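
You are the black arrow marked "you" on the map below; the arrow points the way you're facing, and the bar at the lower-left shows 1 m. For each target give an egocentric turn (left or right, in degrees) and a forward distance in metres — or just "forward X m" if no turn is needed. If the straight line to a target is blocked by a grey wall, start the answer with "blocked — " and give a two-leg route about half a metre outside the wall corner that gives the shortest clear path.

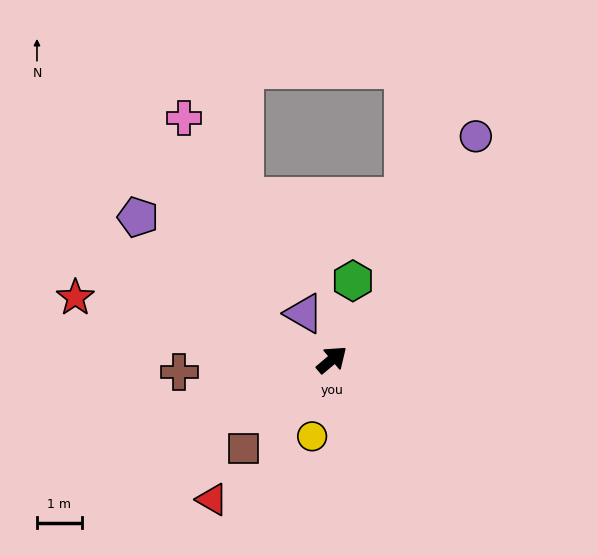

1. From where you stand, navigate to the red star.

turn left 126°, forward 5.9 m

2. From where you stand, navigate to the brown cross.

turn left 144°, forward 3.4 m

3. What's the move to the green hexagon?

turn left 35°, forward 1.8 m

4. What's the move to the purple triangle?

turn left 81°, forward 1.2 m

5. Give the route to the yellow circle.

turn right 145°, forward 1.8 m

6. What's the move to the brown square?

turn right 175°, forward 2.8 m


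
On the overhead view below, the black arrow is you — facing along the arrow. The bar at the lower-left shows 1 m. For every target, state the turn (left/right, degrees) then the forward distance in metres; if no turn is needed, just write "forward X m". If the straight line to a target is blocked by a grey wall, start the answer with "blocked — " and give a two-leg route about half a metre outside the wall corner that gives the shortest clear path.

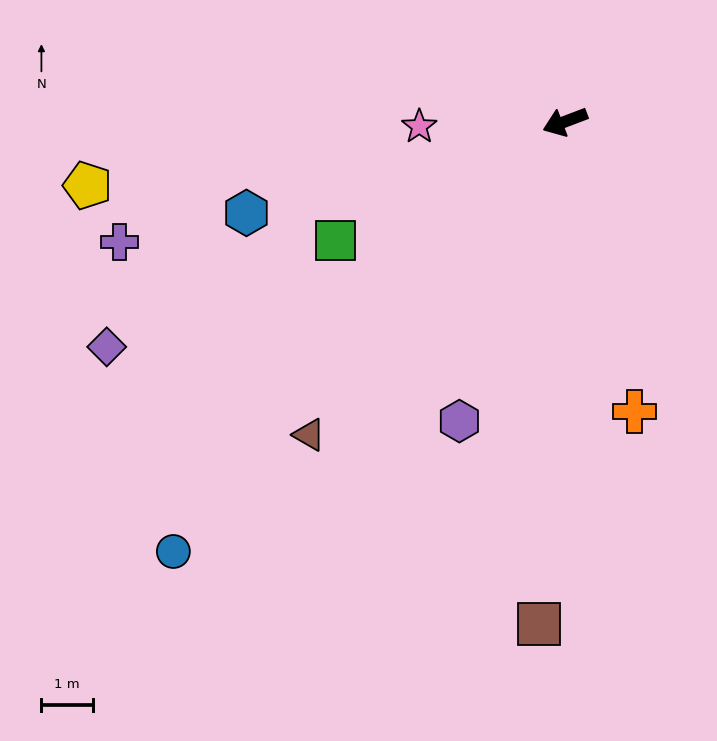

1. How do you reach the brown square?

turn left 66°, forward 9.8 m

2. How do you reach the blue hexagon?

turn right 5°, forward 6.5 m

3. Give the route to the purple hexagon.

turn left 50°, forward 6.2 m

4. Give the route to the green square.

turn left 7°, forward 5.0 m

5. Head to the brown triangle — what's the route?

turn left 30°, forward 7.9 m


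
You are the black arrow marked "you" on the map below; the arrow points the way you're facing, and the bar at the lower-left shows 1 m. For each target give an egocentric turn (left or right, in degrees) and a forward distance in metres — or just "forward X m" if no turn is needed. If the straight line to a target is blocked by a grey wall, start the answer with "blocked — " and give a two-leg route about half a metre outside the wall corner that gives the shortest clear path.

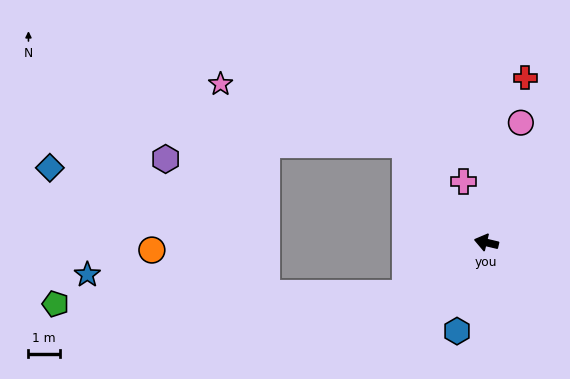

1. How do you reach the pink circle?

turn right 93°, forward 4.0 m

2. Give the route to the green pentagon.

blocked — turn left 45°, forward 3.1 m, then turn right 30°, forward 11.2 m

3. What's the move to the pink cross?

turn right 56°, forward 2.1 m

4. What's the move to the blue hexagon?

turn left 85°, forward 3.0 m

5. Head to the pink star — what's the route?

blocked — turn right 37°, forward 4.1 m, then turn left 32°, forward 6.2 m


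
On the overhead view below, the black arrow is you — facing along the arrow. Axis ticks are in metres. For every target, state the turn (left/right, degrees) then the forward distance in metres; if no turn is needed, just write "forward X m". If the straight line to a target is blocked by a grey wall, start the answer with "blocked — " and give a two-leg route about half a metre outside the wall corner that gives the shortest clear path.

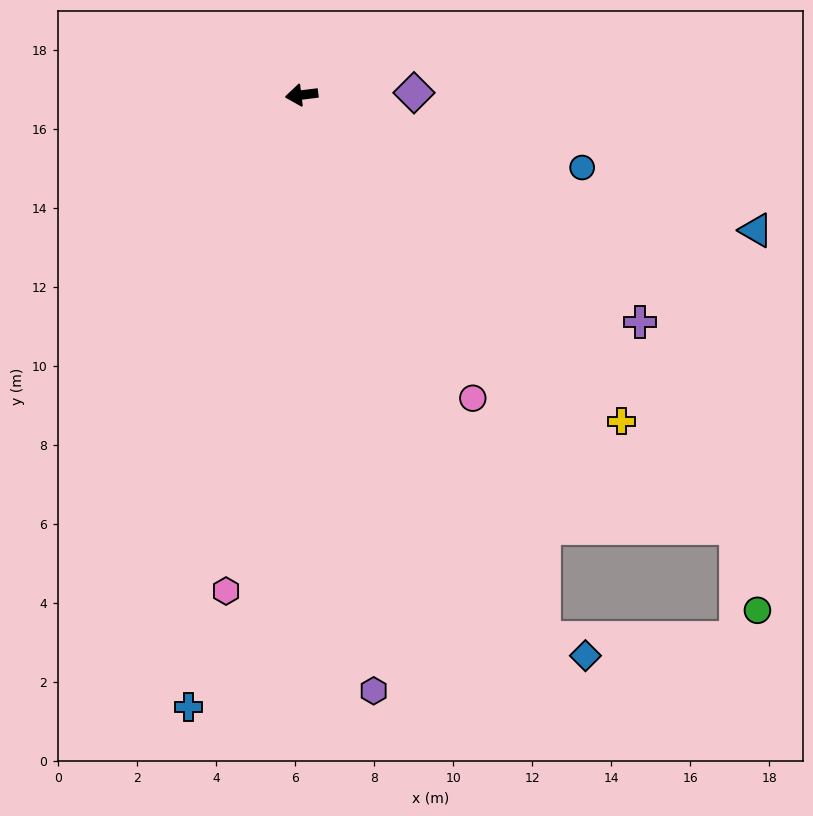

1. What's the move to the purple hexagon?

turn left 90°, forward 15.2 m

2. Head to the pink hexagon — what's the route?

turn left 74°, forward 12.7 m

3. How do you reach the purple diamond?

turn left 174°, forward 2.8 m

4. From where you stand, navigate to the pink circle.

turn left 112°, forward 8.8 m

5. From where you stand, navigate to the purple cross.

turn left 139°, forward 10.3 m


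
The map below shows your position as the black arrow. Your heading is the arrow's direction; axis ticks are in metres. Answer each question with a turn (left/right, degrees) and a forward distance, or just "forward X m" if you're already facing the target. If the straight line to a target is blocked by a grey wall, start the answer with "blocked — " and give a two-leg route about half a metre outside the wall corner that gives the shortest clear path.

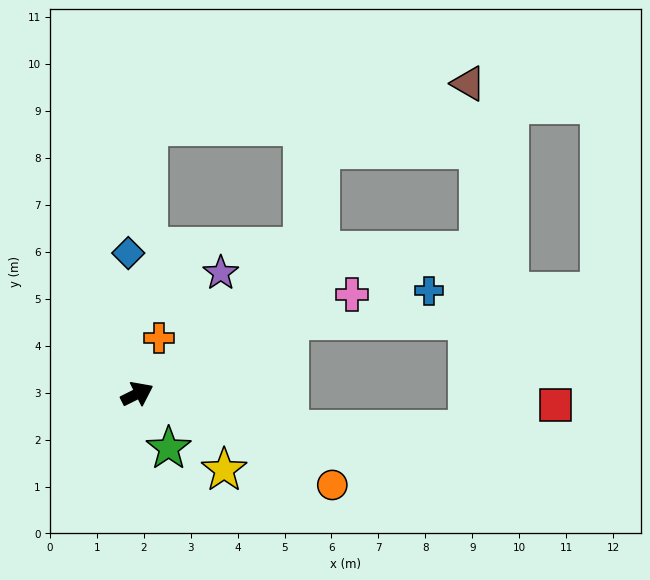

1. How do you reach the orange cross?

turn left 42°, forward 1.3 m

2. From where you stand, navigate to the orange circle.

turn right 51°, forward 4.6 m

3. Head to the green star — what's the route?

turn right 86°, forward 1.3 m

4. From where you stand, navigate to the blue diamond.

turn left 67°, forward 3.0 m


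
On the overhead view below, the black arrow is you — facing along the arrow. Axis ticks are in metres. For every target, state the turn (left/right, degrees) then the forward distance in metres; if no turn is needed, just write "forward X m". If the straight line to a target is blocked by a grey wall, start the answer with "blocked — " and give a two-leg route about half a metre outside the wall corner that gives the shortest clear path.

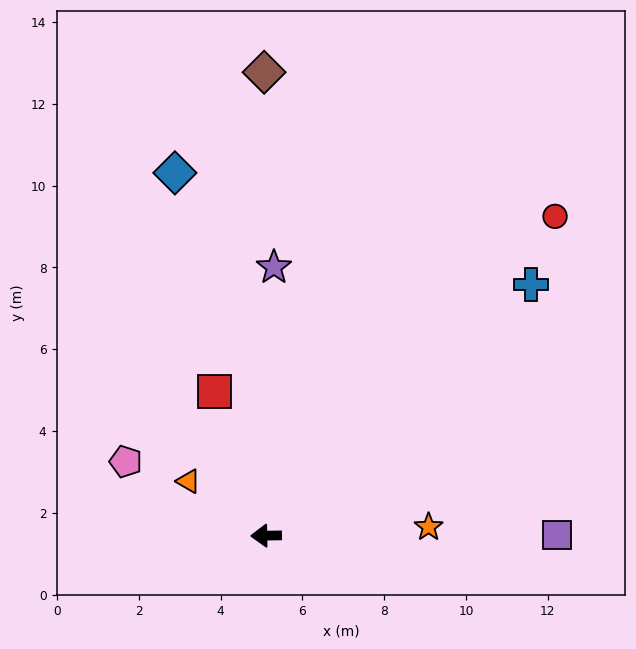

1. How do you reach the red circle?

turn right 133°, forward 10.5 m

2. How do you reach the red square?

turn right 71°, forward 3.8 m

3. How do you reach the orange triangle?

turn right 36°, forward 2.3 m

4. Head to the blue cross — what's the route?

turn right 137°, forward 8.9 m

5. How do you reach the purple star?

turn right 93°, forward 6.6 m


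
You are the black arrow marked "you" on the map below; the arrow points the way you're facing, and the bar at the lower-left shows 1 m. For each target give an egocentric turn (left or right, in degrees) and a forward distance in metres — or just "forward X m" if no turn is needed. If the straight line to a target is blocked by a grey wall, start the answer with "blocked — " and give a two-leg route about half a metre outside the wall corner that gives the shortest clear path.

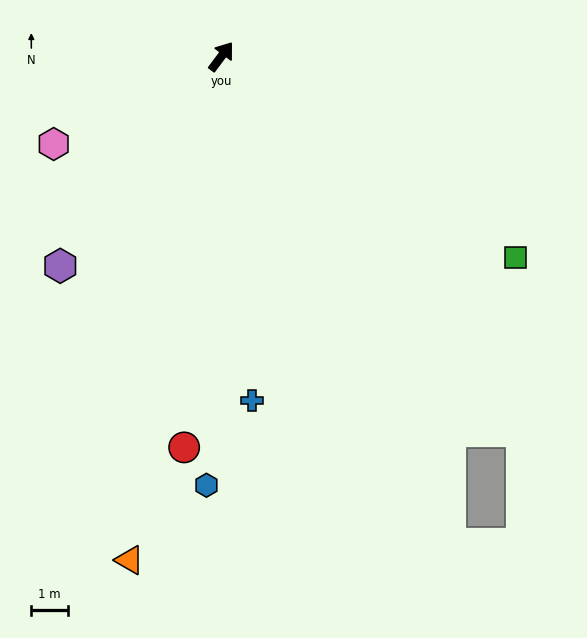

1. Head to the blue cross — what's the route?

turn right 138°, forward 9.4 m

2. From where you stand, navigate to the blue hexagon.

turn right 145°, forward 11.7 m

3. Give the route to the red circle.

turn right 149°, forward 10.7 m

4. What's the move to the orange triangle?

turn right 154°, forward 14.0 m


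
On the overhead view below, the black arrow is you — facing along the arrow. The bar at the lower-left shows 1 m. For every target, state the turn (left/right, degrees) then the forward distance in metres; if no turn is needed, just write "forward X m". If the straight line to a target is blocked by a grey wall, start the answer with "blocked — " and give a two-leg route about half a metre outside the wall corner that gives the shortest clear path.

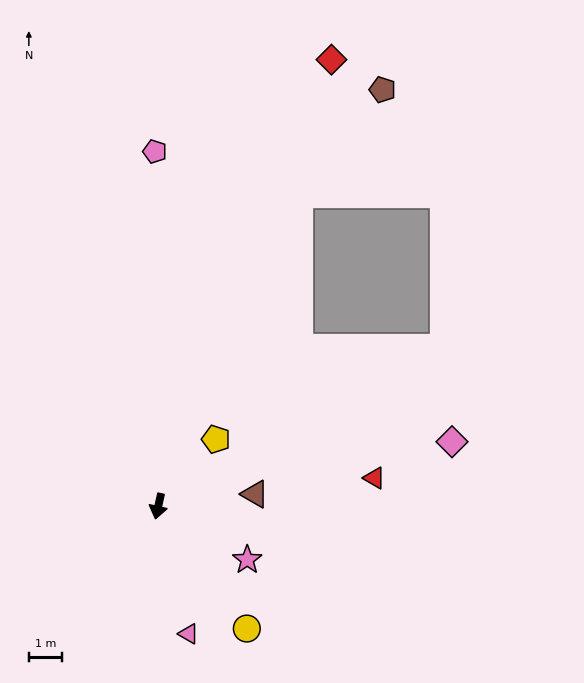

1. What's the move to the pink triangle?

turn left 26°, forward 3.9 m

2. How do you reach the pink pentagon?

turn right 167°, forward 10.7 m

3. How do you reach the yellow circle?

turn left 48°, forward 4.5 m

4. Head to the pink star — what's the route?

turn left 72°, forward 3.1 m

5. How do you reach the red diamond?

turn left 171°, forward 14.4 m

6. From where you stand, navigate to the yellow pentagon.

turn left 152°, forward 2.7 m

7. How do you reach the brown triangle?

turn left 110°, forward 2.9 m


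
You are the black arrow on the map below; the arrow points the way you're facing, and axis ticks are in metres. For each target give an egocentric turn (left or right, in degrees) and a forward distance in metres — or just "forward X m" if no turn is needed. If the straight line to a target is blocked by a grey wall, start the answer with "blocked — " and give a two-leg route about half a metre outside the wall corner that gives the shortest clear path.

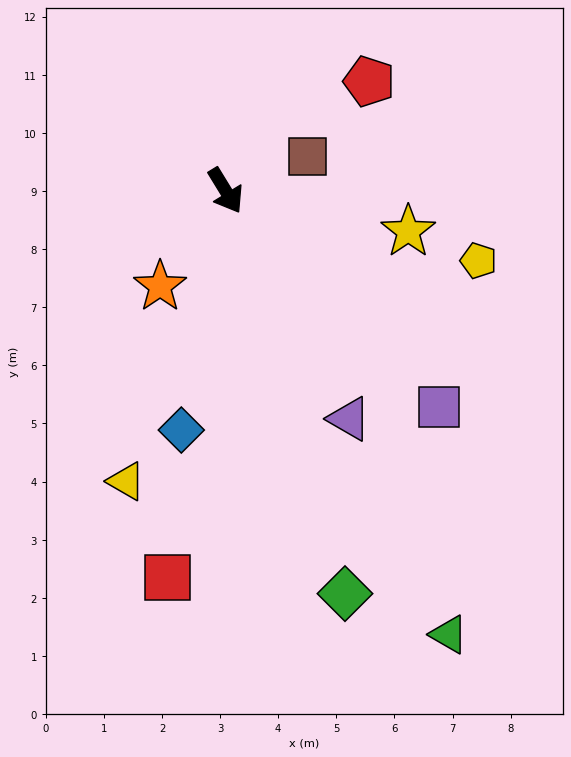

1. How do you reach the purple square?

turn left 13°, forward 5.2 m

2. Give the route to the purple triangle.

turn right 3°, forward 4.5 m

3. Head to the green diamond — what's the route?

turn right 15°, forward 7.2 m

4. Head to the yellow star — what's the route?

turn left 46°, forward 3.2 m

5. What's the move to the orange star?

turn right 66°, forward 2.0 m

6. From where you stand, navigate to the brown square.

turn left 81°, forward 1.5 m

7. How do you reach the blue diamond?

turn right 42°, forward 4.2 m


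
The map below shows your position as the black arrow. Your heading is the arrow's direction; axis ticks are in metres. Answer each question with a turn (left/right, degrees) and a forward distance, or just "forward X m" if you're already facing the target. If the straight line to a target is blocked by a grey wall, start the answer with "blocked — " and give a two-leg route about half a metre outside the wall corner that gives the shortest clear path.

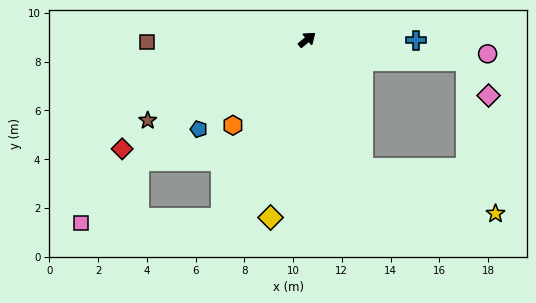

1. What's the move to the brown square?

turn left 142°, forward 6.6 m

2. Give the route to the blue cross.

turn right 40°, forward 4.5 m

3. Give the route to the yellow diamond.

turn right 141°, forward 7.4 m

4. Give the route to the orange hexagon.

turn right 170°, forward 4.6 m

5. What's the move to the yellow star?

blocked — turn right 106°, forward 5.7 m, then turn left 48°, forward 5.7 m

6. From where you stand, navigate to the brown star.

turn left 168°, forward 7.3 m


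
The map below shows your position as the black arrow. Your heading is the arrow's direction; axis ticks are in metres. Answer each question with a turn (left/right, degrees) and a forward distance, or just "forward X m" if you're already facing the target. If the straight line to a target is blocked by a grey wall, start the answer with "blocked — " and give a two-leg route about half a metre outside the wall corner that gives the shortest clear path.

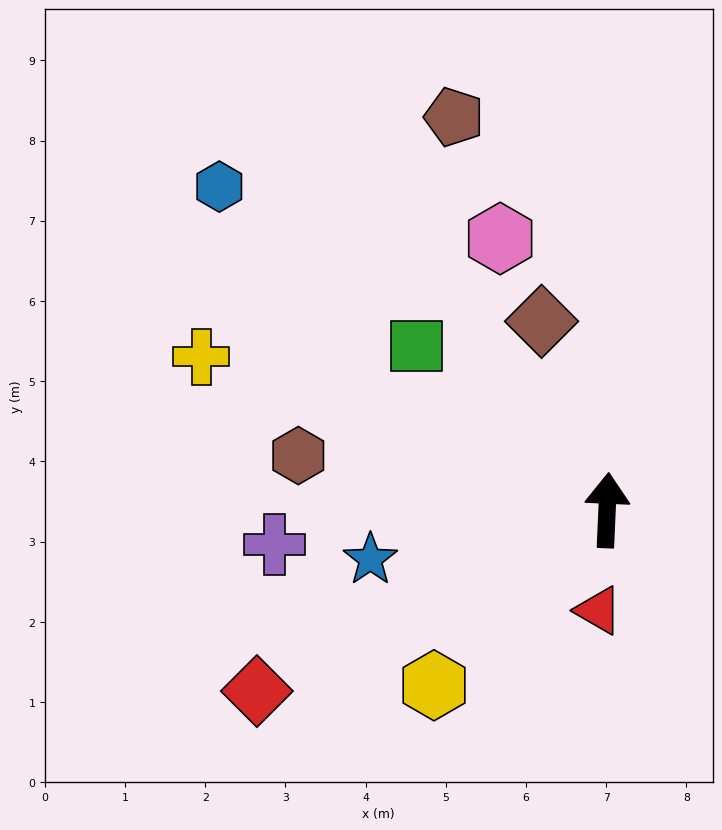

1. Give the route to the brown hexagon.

turn left 82°, forward 3.9 m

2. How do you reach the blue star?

turn left 104°, forward 3.0 m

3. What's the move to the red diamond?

turn left 120°, forward 4.9 m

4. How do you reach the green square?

turn left 52°, forward 3.1 m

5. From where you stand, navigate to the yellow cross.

turn left 72°, forward 5.4 m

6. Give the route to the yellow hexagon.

turn left 138°, forward 3.1 m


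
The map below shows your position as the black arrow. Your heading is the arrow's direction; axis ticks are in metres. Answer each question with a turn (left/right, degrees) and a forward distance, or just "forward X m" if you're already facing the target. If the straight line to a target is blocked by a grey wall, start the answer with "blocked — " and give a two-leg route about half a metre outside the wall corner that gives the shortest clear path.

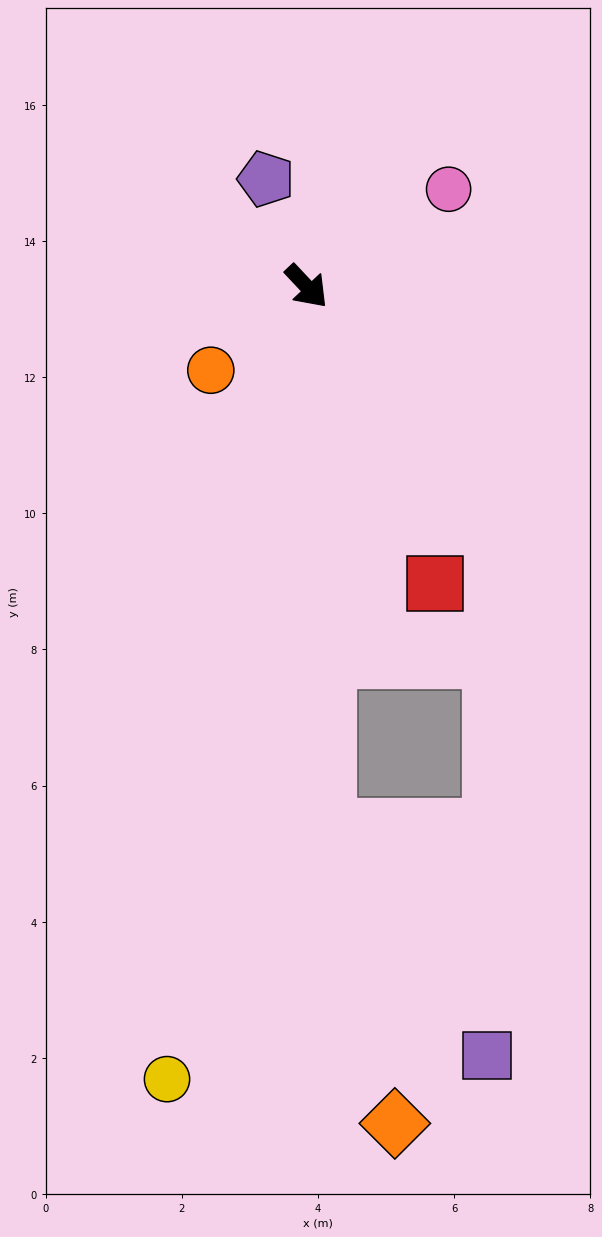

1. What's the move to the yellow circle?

turn right 53°, forward 11.8 m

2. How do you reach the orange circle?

turn right 92°, forward 1.9 m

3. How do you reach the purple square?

blocked — turn right 41°, forward 8.0 m, then turn left 33°, forward 4.1 m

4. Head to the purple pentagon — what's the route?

turn left 158°, forward 1.7 m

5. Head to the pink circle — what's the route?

turn left 81°, forward 2.5 m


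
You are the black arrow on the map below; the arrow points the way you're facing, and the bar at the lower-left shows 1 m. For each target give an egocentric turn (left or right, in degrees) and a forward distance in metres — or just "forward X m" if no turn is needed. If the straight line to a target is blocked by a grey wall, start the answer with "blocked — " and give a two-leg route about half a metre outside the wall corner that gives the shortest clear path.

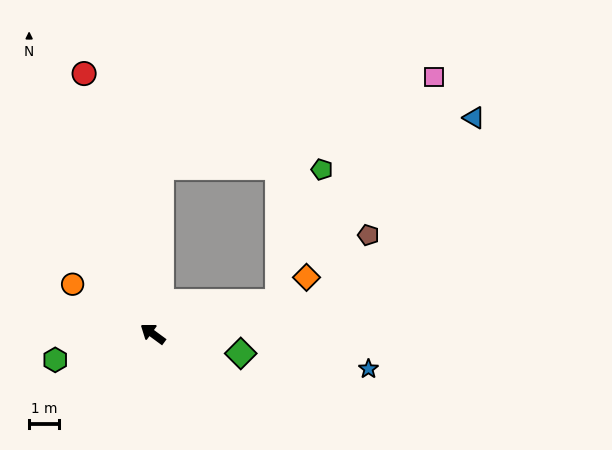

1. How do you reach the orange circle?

turn left 5°, forward 3.1 m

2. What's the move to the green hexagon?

turn left 51°, forward 3.3 m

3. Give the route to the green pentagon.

blocked — turn right 129°, forward 4.2 m, then turn left 57°, forward 4.6 m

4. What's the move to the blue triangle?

blocked — turn right 57°, forward 5.5 m, then turn right 78°, forward 10.4 m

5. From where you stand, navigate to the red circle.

turn right 39°, forward 8.9 m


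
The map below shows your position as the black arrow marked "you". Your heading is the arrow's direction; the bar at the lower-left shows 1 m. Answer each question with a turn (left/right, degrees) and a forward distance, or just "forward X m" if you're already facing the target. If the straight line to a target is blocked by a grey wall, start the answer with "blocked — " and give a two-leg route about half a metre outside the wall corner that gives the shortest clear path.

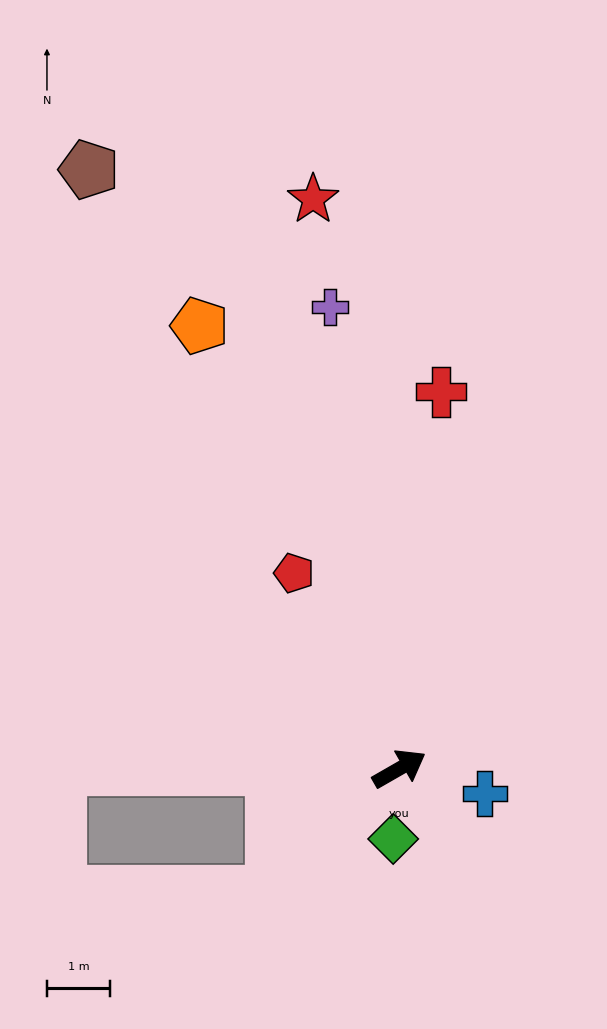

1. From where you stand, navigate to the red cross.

turn left 54°, forward 6.0 m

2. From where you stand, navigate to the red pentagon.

turn left 88°, forward 3.5 m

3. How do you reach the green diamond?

turn right 125°, forward 1.1 m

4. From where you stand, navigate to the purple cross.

turn left 69°, forward 7.4 m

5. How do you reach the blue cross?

turn right 46°, forward 1.4 m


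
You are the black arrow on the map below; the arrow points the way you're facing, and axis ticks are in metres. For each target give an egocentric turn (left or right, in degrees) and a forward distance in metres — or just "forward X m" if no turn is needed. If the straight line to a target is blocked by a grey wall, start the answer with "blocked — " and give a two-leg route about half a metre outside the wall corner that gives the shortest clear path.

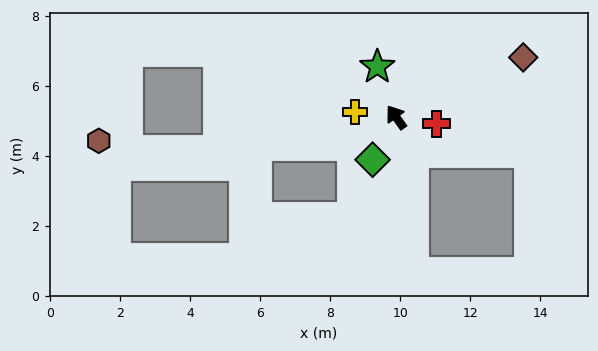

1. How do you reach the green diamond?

turn left 116°, forward 1.4 m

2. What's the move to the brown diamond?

turn right 100°, forward 4.0 m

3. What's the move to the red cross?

turn right 135°, forward 1.2 m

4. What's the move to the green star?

turn right 15°, forward 1.5 m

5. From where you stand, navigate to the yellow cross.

turn left 47°, forward 1.2 m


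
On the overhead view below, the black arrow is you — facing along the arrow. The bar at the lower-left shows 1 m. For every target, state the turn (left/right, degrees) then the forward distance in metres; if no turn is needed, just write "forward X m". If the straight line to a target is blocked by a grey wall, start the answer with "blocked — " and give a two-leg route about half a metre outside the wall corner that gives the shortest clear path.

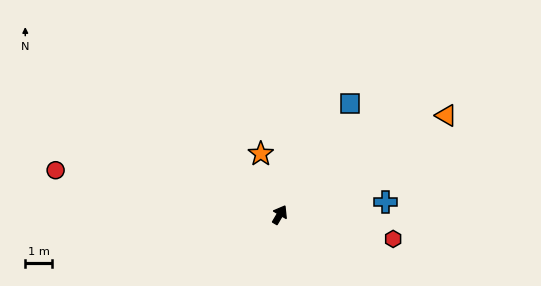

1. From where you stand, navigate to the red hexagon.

turn right 72°, forward 4.3 m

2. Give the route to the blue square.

forward 4.9 m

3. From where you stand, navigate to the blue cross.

turn right 52°, forward 4.0 m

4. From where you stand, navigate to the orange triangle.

turn right 29°, forward 7.2 m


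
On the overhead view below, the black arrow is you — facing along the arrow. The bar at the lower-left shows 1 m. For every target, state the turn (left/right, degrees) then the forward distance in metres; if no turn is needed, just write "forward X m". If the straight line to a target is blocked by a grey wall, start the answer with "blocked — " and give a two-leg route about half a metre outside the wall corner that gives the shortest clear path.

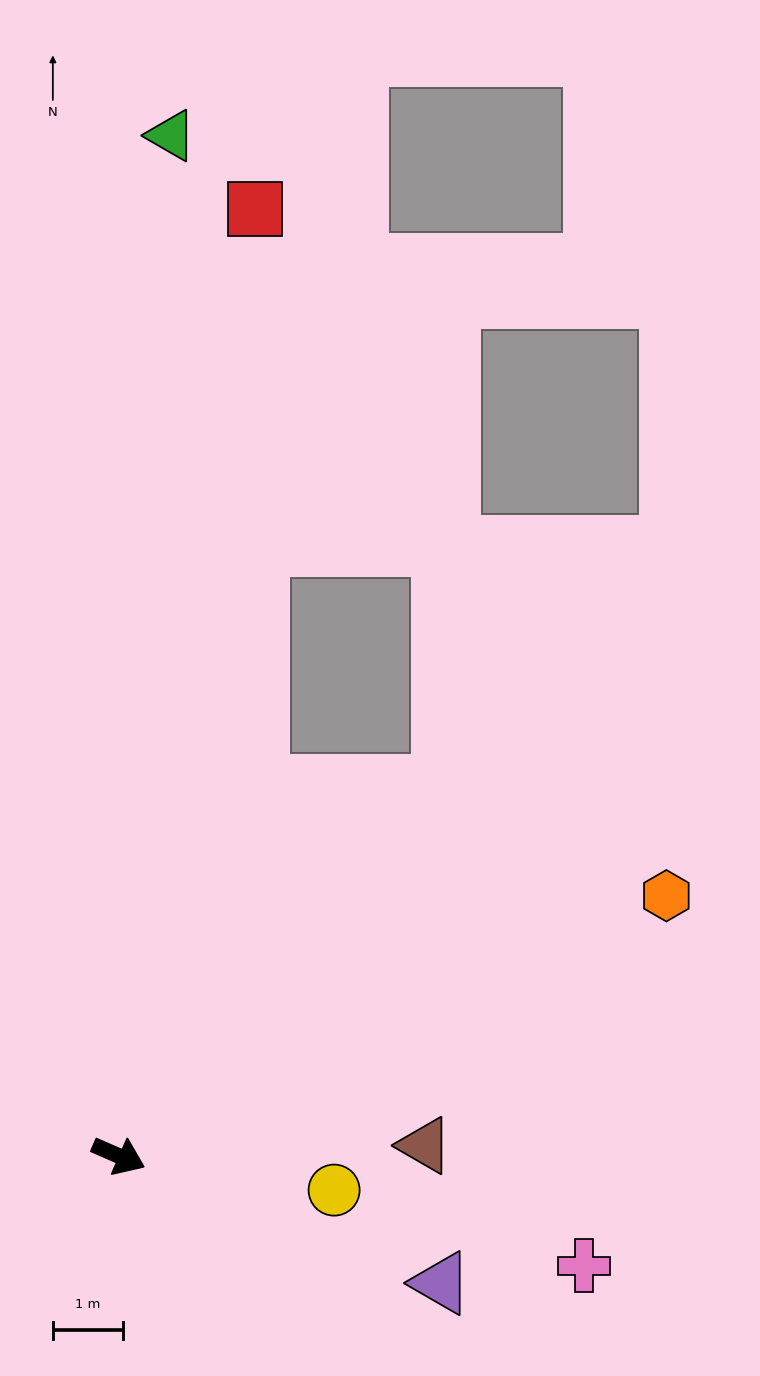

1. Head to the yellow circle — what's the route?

turn left 15°, forward 3.1 m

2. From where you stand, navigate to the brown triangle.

turn left 26°, forward 4.3 m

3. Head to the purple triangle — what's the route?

turn left 2°, forward 4.9 m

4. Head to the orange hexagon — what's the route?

turn left 49°, forward 8.6 m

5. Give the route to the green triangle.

turn left 111°, forward 14.5 m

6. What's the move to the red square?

turn left 105°, forward 13.6 m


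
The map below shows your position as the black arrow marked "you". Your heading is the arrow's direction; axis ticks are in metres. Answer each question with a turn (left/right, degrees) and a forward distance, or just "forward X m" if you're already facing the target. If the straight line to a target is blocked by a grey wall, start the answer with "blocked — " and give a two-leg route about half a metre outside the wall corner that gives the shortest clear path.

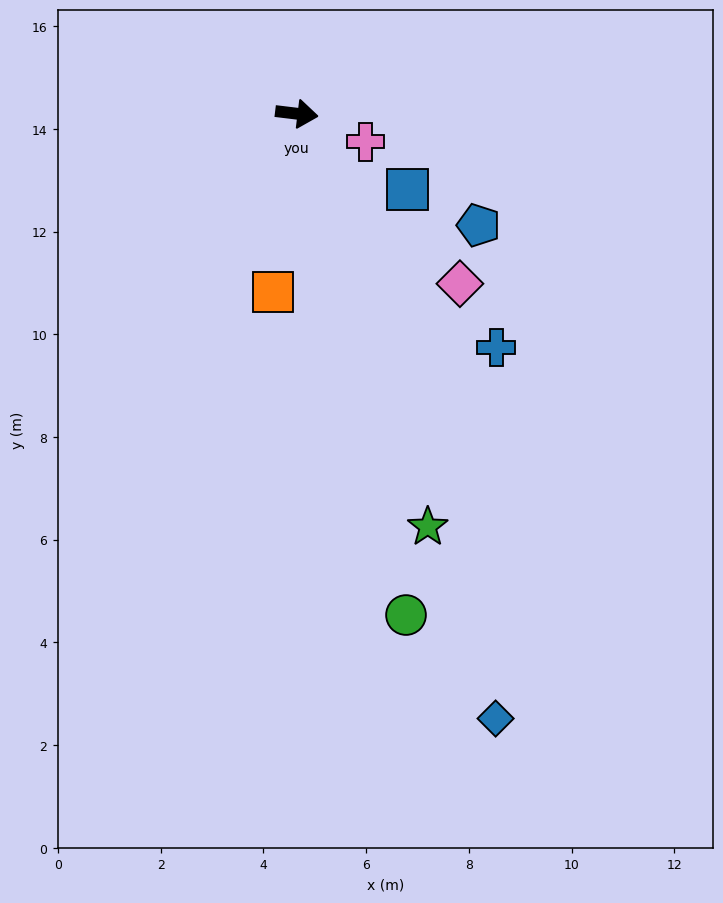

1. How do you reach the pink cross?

turn right 15°, forward 1.4 m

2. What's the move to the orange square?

turn right 91°, forward 3.5 m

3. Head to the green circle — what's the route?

turn right 71°, forward 10.0 m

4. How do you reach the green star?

turn right 65°, forward 8.4 m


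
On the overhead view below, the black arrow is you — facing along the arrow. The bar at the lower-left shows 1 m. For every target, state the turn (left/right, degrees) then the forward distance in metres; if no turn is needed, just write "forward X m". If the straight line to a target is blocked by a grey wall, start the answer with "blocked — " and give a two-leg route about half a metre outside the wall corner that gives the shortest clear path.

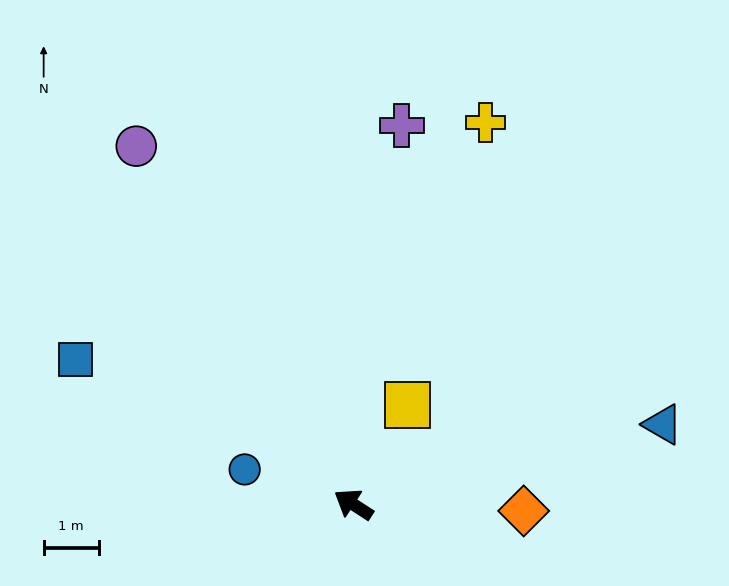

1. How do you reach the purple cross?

turn right 64°, forward 6.9 m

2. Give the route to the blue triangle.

turn right 133°, forward 5.8 m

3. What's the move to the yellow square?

turn right 86°, forward 2.1 m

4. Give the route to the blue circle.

turn left 15°, forward 2.1 m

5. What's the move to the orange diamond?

turn right 149°, forward 3.1 m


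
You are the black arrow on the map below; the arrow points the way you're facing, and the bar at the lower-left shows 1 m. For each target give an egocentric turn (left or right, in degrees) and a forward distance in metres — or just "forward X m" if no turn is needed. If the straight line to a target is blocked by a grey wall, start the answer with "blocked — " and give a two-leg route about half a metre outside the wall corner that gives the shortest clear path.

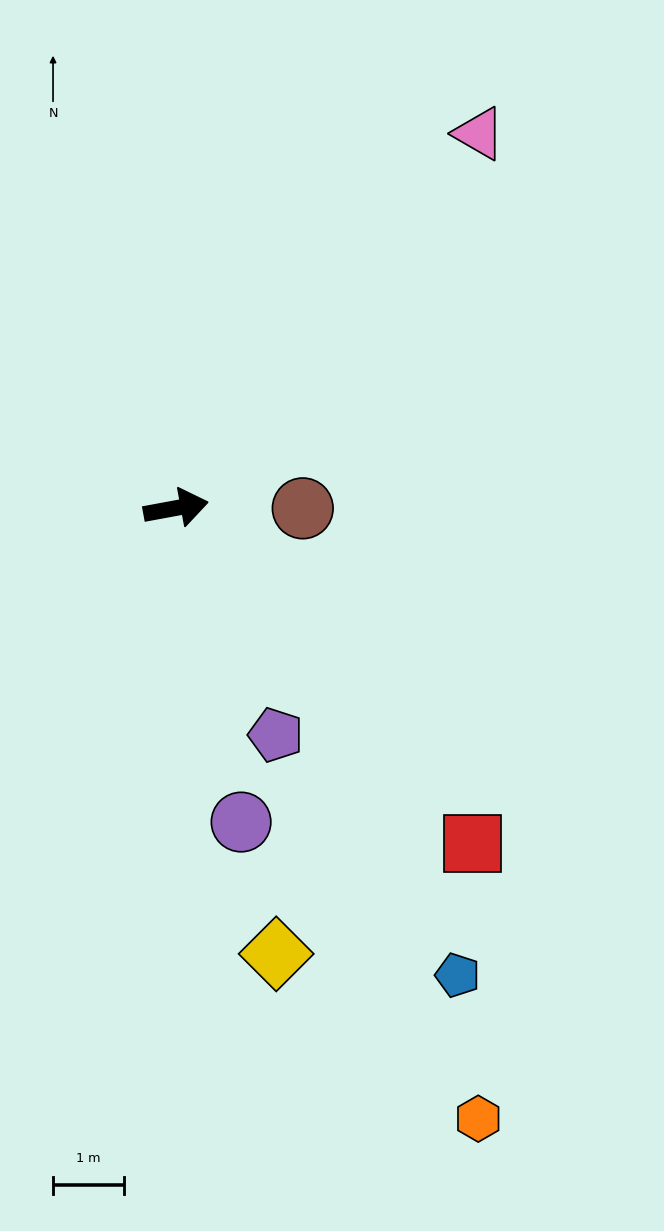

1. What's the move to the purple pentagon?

turn right 77°, forward 3.5 m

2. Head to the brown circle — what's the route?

turn right 11°, forward 1.8 m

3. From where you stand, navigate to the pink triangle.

turn left 41°, forward 6.8 m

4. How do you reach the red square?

turn right 59°, forward 6.3 m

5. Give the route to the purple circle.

turn right 89°, forward 4.5 m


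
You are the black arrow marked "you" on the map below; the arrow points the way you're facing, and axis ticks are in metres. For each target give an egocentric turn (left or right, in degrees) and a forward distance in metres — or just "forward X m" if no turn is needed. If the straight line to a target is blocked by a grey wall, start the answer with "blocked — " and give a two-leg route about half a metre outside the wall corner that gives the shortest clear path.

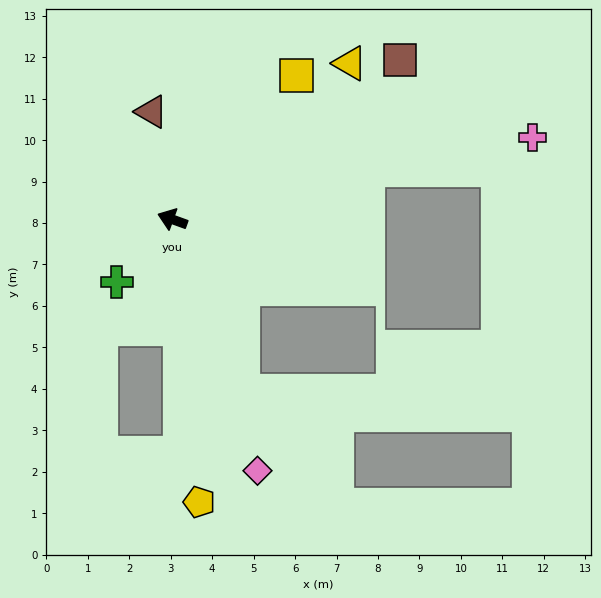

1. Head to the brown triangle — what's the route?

turn right 59°, forward 2.6 m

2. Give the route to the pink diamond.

turn left 129°, forward 6.4 m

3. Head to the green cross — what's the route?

turn left 68°, forward 2.0 m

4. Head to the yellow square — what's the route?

turn right 111°, forward 4.6 m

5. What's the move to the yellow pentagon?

turn left 115°, forward 6.8 m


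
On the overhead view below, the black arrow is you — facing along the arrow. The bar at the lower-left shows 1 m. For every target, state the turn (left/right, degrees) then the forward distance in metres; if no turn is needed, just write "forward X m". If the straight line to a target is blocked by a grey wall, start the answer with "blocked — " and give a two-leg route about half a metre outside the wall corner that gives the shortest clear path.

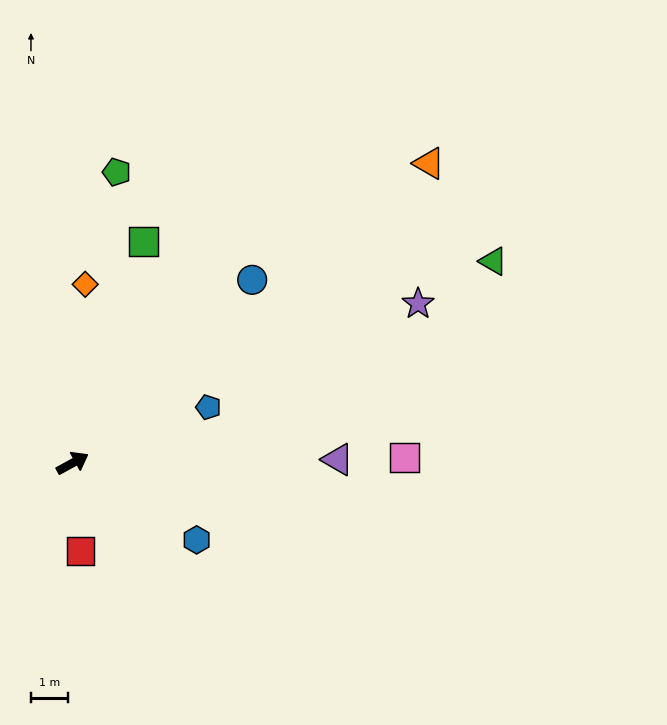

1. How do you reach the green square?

turn left 44°, forward 6.3 m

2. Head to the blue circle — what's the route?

turn left 17°, forward 7.0 m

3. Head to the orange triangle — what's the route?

turn left 11°, forward 12.6 m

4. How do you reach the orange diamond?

turn left 57°, forward 4.9 m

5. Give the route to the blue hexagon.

turn right 61°, forward 4.0 m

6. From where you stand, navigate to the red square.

turn right 114°, forward 2.4 m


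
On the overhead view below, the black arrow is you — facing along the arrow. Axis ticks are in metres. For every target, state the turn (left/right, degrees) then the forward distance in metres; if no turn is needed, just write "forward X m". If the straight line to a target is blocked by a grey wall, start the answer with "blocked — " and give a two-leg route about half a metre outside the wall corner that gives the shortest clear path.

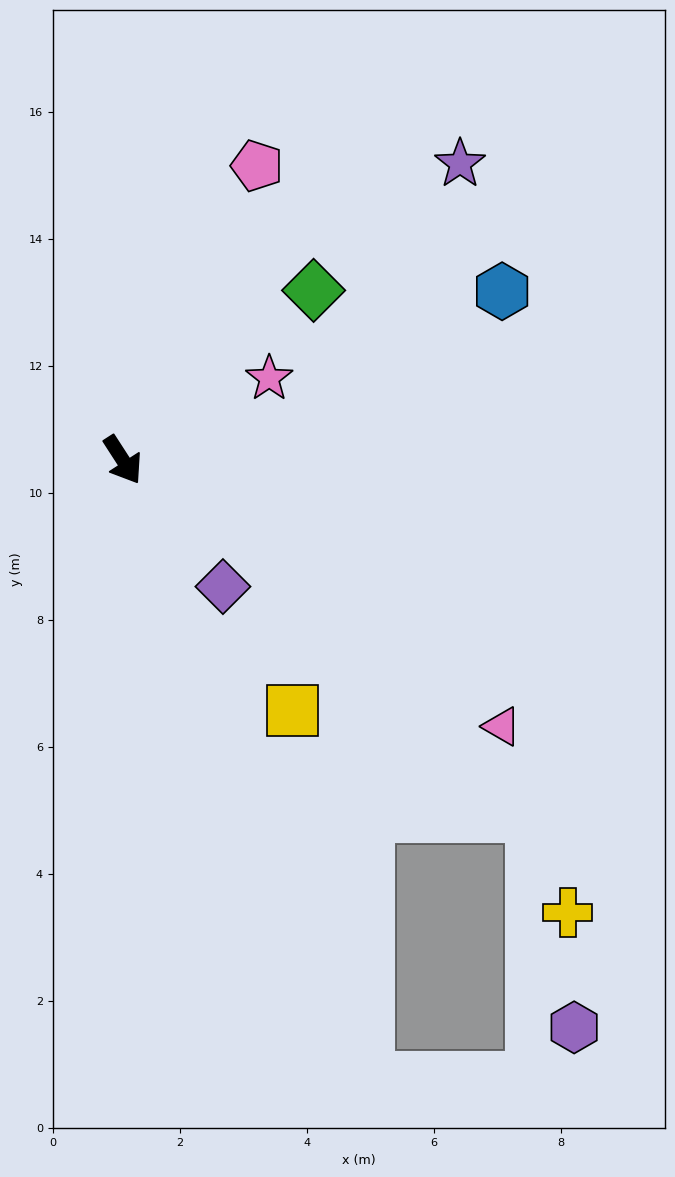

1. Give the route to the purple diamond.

turn left 5°, forward 2.5 m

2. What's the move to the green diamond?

turn left 99°, forward 4.0 m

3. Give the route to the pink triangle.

turn left 22°, forward 7.3 m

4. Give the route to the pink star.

turn left 86°, forward 2.6 m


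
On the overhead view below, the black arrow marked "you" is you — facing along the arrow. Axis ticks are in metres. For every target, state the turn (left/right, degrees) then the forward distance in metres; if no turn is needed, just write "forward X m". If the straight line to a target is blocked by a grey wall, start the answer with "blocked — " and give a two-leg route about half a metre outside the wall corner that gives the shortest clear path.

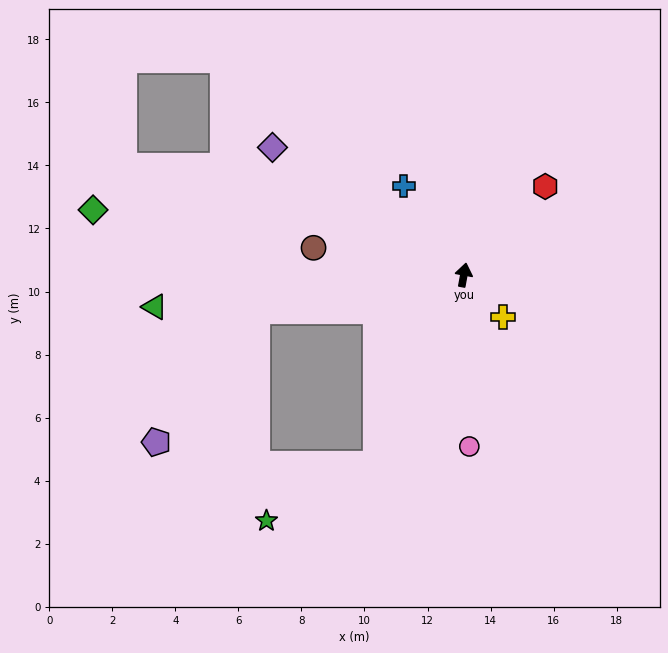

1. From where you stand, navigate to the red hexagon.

turn right 32°, forward 3.8 m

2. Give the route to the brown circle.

turn left 90°, forward 4.8 m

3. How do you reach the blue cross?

turn left 44°, forward 3.4 m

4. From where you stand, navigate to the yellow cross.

turn right 127°, forward 1.8 m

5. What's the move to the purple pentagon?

blocked — turn left 110°, forward 6.7 m, then turn left 43°, forward 5.3 m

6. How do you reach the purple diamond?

turn left 67°, forward 7.3 m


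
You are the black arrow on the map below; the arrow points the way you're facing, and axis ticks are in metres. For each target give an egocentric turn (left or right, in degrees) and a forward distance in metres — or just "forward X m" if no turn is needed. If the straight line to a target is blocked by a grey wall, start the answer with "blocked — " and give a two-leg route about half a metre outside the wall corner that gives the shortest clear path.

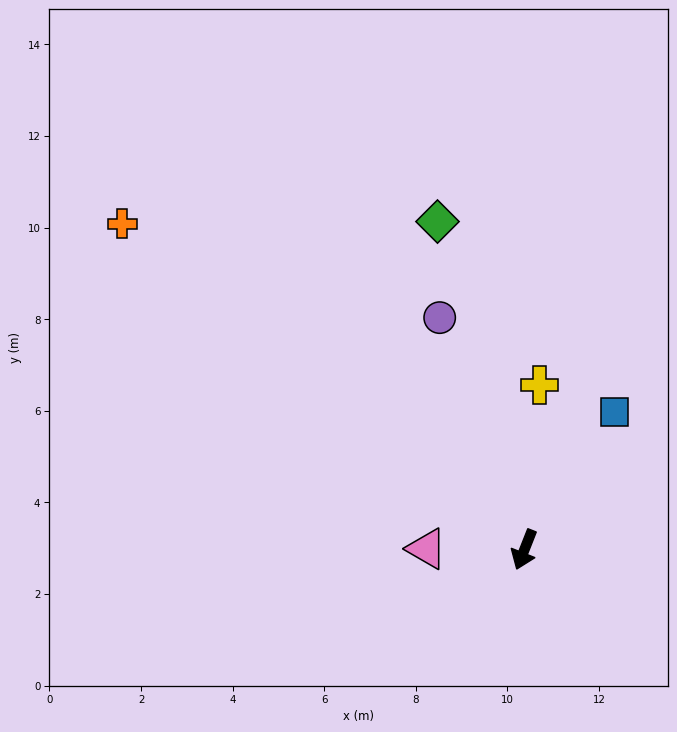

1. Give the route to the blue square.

turn left 168°, forward 3.6 m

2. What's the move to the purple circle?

turn right 138°, forward 5.4 m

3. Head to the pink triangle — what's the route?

turn right 69°, forward 2.1 m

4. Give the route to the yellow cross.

turn right 164°, forward 3.6 m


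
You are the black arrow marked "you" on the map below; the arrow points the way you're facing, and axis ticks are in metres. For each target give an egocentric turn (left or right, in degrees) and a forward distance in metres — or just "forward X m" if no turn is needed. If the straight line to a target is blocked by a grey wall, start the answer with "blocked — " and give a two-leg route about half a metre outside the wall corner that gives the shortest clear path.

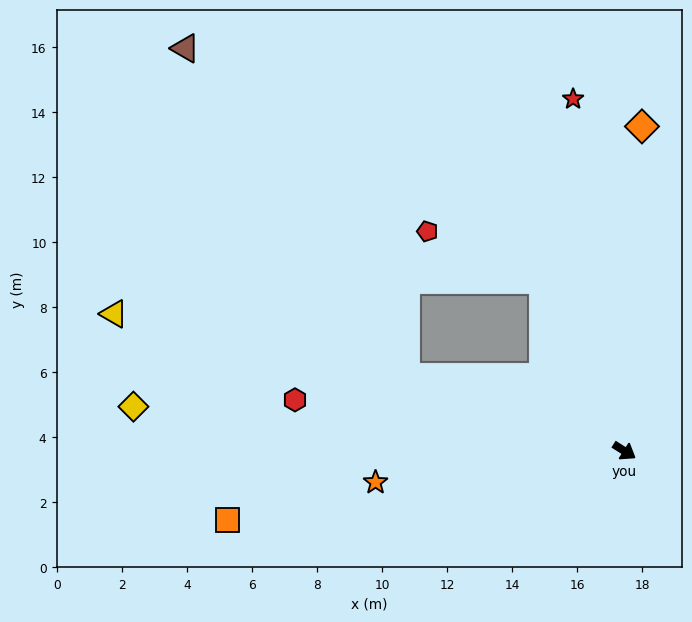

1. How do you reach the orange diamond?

turn left 119°, forward 10.0 m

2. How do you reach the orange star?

turn right 140°, forward 7.7 m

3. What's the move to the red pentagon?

blocked — turn left 148°, forward 5.8 m, then turn left 41°, forward 3.9 m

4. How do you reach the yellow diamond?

turn right 153°, forward 15.2 m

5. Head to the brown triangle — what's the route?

blocked — turn left 148°, forward 5.8 m, then turn left 31°, forward 13.1 m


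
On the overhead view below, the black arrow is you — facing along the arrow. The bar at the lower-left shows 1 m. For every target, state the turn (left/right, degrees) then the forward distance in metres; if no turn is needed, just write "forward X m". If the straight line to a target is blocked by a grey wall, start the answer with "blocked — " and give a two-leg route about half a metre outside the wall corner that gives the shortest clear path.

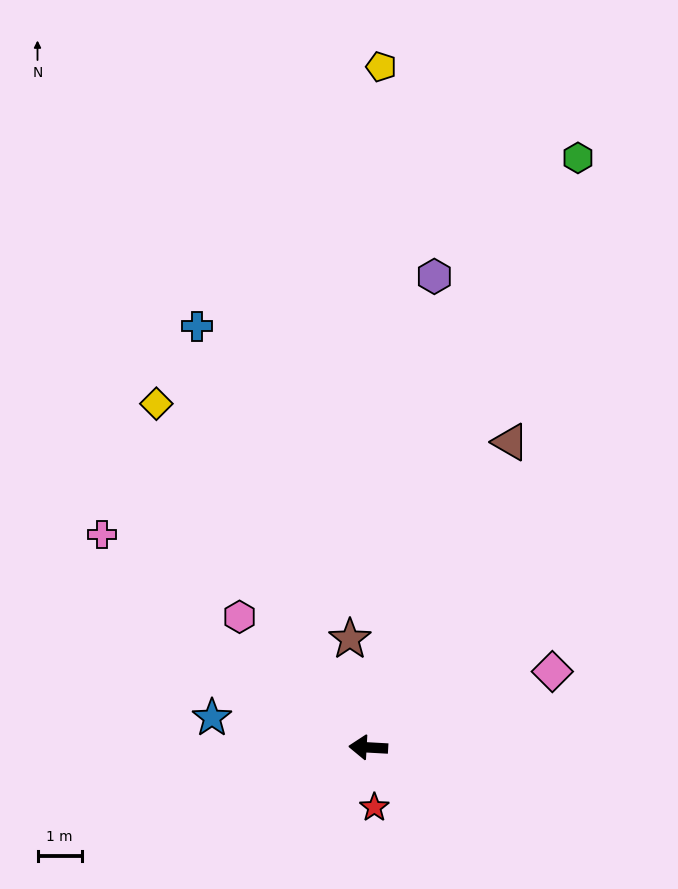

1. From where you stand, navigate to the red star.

turn left 99°, forward 1.4 m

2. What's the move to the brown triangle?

turn right 112°, forward 7.6 m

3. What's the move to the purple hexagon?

turn right 95°, forward 10.8 m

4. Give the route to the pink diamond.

turn right 154°, forward 4.5 m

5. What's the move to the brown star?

turn right 77°, forward 2.5 m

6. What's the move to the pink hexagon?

turn right 42°, forward 4.1 m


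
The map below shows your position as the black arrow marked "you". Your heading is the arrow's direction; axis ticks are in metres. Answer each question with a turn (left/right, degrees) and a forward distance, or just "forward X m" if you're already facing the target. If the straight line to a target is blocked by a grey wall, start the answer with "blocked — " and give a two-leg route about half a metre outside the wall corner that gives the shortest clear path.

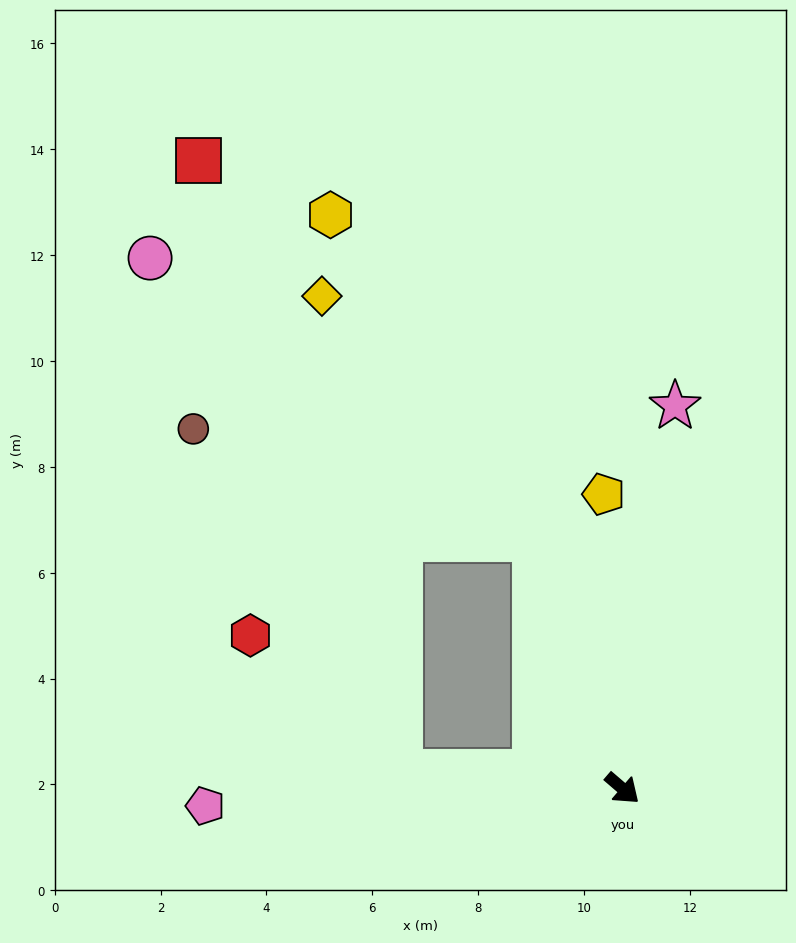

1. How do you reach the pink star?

turn left 123°, forward 7.3 m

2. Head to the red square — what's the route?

blocked — turn right 144°, forward 4.2 m, then turn right 67°, forward 12.1 m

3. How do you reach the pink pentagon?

turn right 137°, forward 7.9 m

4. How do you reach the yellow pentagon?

turn left 134°, forward 5.6 m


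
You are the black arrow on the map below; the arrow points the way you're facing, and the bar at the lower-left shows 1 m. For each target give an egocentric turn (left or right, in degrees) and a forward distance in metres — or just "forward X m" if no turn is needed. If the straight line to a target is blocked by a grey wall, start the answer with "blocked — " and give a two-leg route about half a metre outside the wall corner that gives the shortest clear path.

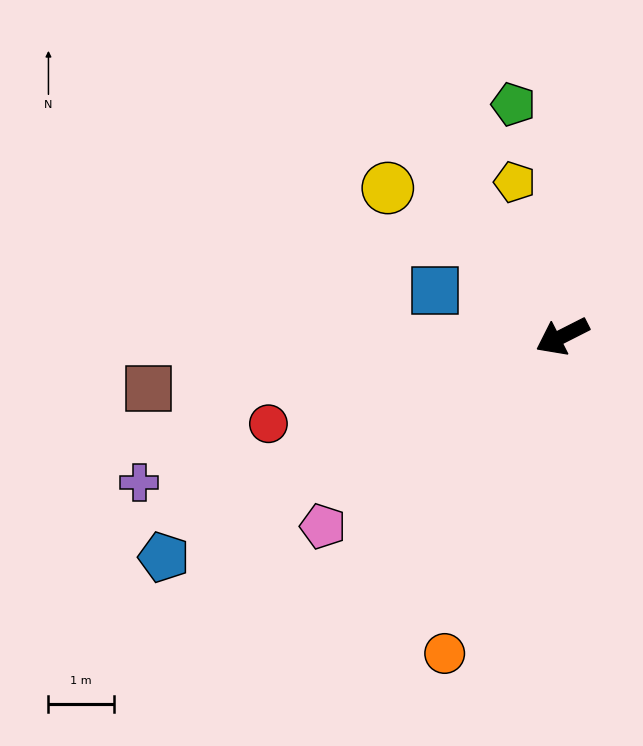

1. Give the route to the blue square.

turn right 47°, forward 2.1 m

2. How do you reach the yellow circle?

turn right 67°, forward 3.5 m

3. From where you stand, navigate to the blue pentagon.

turn left 2°, forward 6.9 m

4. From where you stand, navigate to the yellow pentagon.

turn right 100°, forward 2.5 m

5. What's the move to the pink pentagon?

turn left 12°, forward 4.7 m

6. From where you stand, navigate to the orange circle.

turn left 43°, forward 5.1 m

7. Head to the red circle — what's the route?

turn right 10°, forward 4.7 m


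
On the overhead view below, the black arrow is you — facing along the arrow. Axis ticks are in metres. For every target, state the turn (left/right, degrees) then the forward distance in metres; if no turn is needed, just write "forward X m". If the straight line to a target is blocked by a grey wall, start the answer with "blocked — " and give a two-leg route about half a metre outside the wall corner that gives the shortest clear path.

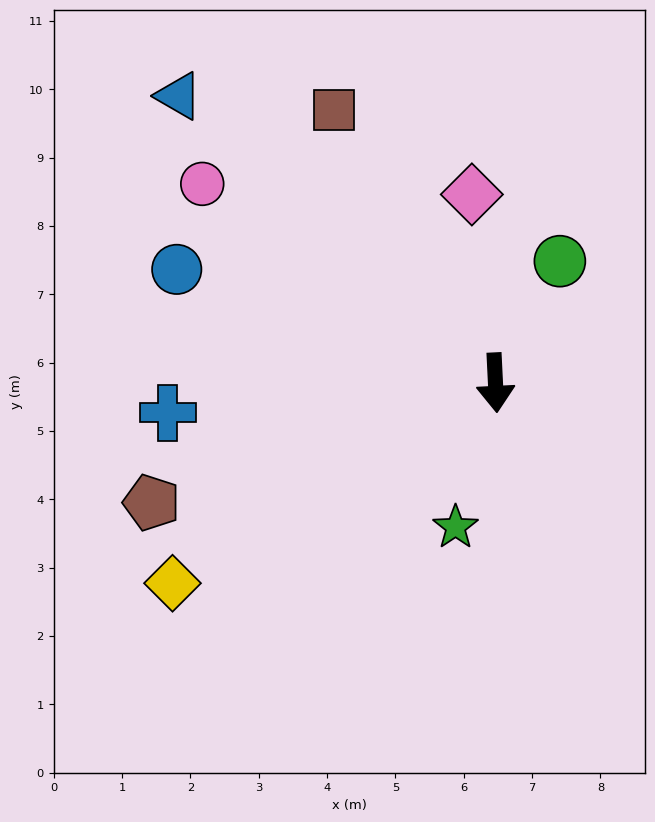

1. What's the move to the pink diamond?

turn right 176°, forward 2.8 m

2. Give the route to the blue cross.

turn right 88°, forward 4.8 m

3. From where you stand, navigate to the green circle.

turn left 149°, forward 2.0 m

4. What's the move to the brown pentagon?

turn right 74°, forward 5.3 m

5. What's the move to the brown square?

turn right 152°, forward 4.6 m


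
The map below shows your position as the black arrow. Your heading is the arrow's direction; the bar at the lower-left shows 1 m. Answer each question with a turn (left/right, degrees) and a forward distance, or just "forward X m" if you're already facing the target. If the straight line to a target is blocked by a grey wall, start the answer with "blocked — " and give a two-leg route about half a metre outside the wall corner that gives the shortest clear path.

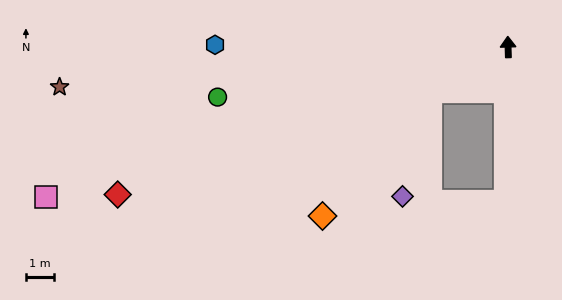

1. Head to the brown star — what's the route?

turn left 93°, forward 16.0 m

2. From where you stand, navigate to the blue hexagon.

turn left 88°, forward 10.4 m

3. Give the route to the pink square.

turn left 106°, forward 17.2 m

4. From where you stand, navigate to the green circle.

turn left 98°, forward 10.5 m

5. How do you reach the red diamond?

turn left 109°, forward 14.8 m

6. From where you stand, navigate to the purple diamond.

blocked — turn left 118°, forward 3.2 m, then turn left 46°, forward 3.8 m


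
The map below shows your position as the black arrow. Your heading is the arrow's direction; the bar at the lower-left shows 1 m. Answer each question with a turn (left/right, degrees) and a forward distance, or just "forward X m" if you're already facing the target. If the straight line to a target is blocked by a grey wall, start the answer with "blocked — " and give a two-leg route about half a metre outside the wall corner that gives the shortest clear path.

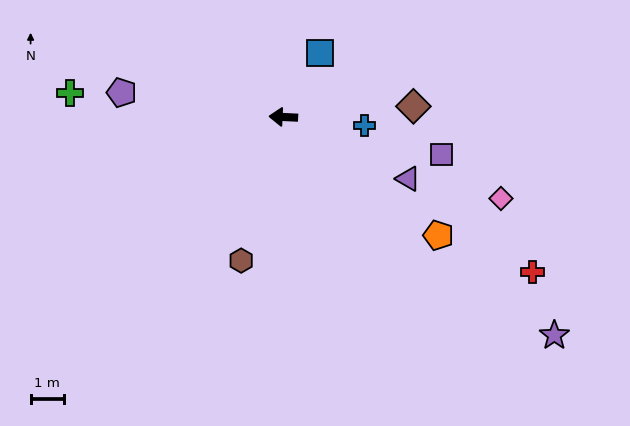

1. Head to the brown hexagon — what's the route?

turn left 76°, forward 4.5 m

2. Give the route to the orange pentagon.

turn left 145°, forward 5.9 m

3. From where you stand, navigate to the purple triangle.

turn left 156°, forward 4.2 m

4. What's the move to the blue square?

turn right 117°, forward 2.2 m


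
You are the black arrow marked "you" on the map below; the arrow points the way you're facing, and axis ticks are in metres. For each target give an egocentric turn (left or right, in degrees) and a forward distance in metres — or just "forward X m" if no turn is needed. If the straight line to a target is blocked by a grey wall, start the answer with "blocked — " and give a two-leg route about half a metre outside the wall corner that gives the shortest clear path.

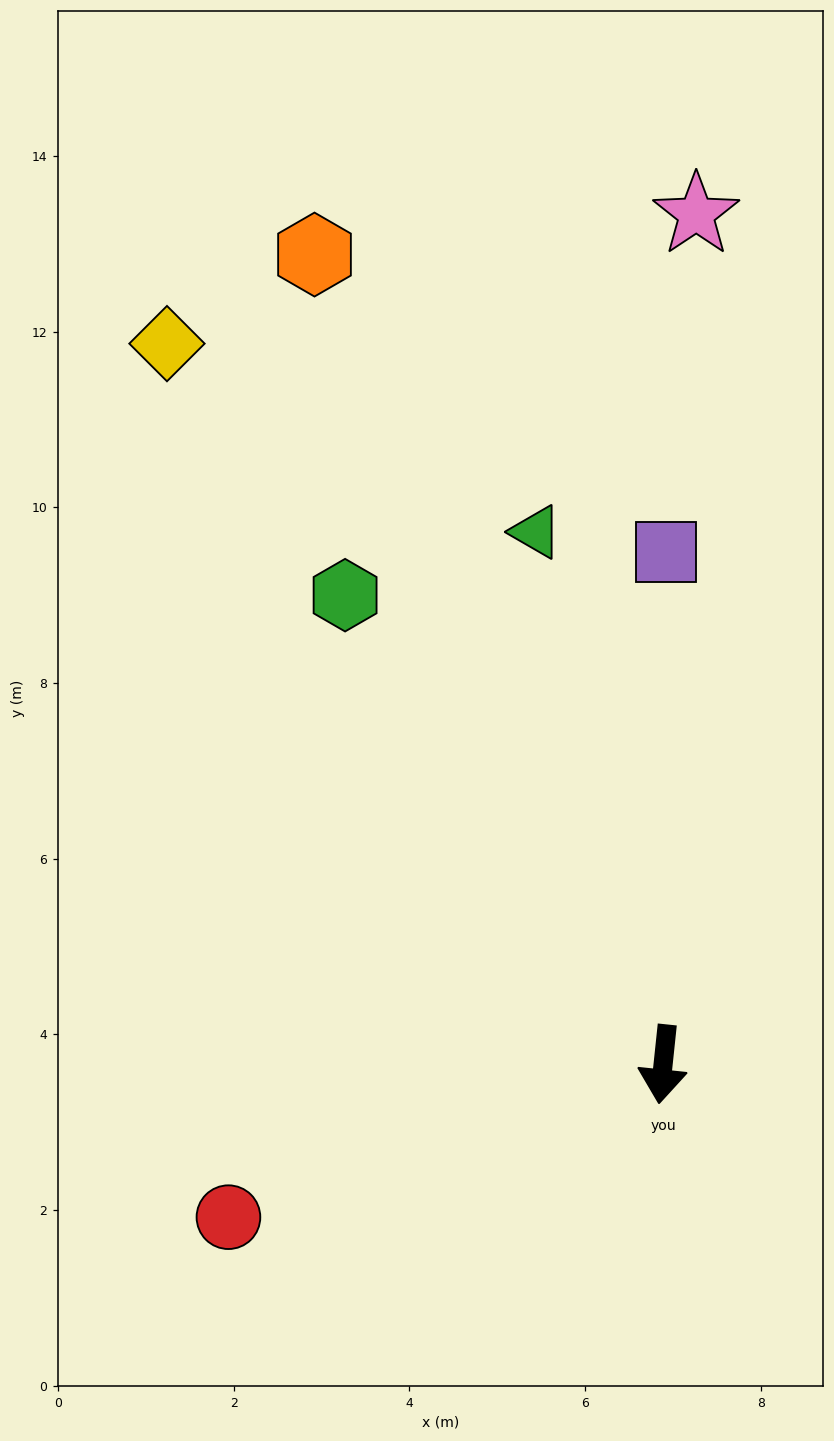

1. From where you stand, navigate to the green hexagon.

turn right 140°, forward 6.5 m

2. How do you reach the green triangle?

turn right 161°, forward 6.2 m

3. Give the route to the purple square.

turn right 174°, forward 5.8 m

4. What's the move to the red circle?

turn right 65°, forward 5.2 m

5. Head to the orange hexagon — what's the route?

turn right 151°, forward 10.0 m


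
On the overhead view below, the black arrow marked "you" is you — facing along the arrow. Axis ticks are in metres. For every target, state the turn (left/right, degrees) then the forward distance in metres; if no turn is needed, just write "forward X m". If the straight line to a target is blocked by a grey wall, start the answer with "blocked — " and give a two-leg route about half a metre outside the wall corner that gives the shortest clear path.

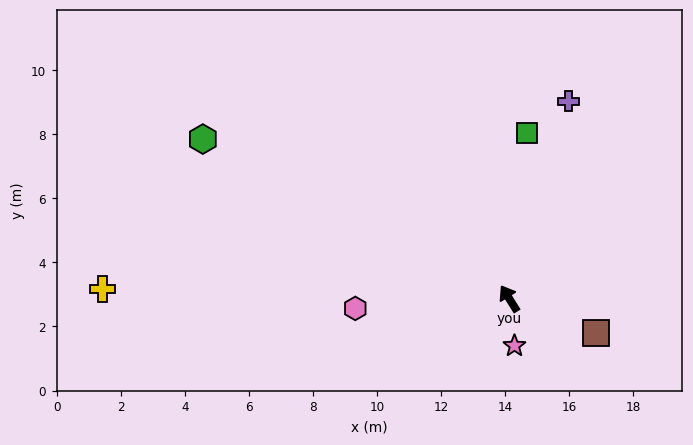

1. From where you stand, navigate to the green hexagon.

turn left 31°, forward 10.8 m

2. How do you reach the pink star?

turn left 154°, forward 1.5 m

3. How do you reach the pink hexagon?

turn left 62°, forward 4.8 m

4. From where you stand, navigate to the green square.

turn right 38°, forward 5.2 m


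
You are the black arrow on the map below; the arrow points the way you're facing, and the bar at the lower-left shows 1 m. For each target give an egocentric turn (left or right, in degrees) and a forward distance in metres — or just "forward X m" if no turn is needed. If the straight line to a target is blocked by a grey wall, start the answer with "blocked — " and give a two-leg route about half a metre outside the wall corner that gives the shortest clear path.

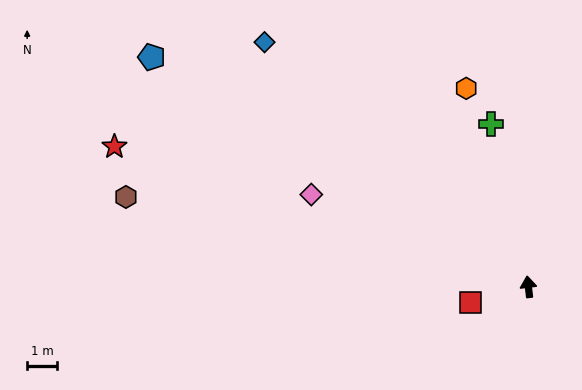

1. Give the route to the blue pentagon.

turn left 52°, forward 14.9 m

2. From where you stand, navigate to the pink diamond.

turn left 60°, forward 8.0 m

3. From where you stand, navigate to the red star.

turn left 65°, forward 14.8 m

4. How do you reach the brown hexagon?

turn left 71°, forward 13.9 m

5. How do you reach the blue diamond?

turn left 40°, forward 12.2 m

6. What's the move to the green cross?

turn left 6°, forward 5.7 m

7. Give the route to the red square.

turn left 98°, forward 2.0 m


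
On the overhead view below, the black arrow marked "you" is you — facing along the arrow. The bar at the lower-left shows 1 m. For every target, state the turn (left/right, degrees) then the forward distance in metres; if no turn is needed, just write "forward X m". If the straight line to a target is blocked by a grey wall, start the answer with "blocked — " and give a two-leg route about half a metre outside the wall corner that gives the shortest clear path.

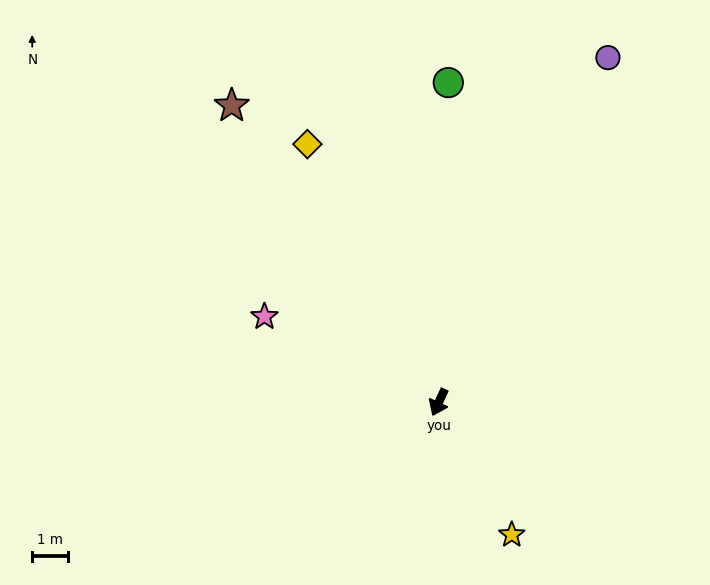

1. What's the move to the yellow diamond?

turn right 128°, forward 8.1 m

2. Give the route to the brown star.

turn right 120°, forward 10.1 m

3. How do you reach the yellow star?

turn left 54°, forward 4.2 m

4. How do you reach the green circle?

turn right 157°, forward 9.0 m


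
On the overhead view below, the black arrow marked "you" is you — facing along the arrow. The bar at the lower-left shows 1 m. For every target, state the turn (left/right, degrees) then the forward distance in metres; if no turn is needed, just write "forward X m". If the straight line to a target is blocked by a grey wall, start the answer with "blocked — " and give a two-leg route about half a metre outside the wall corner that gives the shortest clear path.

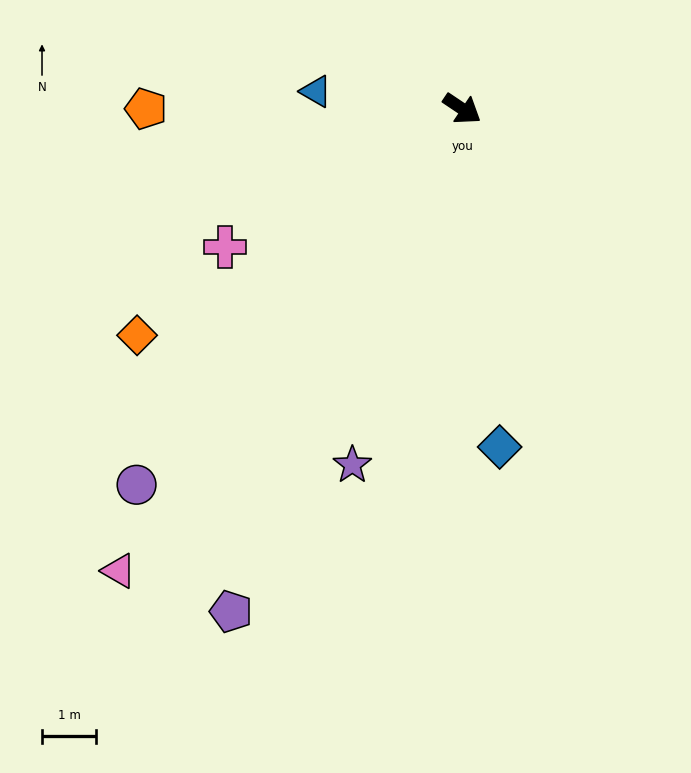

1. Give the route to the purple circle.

turn right 97°, forward 9.2 m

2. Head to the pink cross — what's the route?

turn right 116°, forward 5.1 m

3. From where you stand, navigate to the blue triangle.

turn right 153°, forward 2.7 m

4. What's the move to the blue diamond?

turn right 50°, forward 6.3 m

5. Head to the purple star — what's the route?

turn right 73°, forward 6.9 m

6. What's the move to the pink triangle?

turn right 93°, forward 10.6 m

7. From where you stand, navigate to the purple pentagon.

turn right 81°, forward 10.2 m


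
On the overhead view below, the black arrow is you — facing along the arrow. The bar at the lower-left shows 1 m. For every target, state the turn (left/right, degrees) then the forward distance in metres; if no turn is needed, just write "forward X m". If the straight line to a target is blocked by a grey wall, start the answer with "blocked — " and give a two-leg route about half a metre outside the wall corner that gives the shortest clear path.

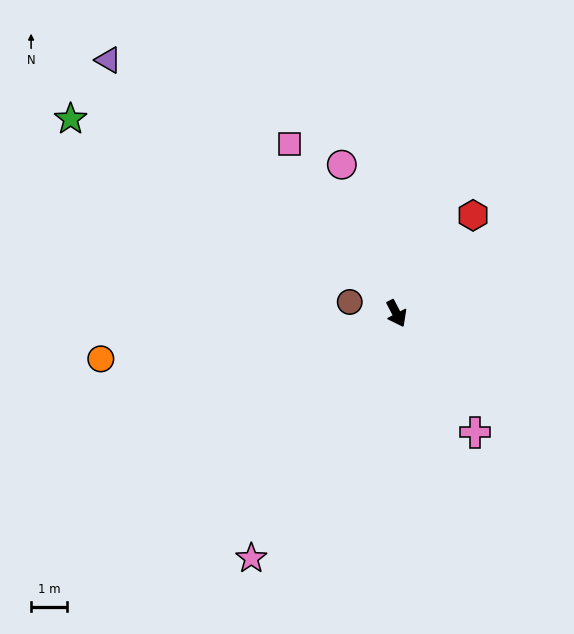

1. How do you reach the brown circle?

turn right 131°, forward 1.3 m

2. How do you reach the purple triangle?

turn right 159°, forward 10.6 m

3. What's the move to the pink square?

turn right 175°, forward 5.5 m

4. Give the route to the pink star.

turn right 58°, forward 7.8 m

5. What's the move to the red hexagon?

turn left 115°, forward 3.4 m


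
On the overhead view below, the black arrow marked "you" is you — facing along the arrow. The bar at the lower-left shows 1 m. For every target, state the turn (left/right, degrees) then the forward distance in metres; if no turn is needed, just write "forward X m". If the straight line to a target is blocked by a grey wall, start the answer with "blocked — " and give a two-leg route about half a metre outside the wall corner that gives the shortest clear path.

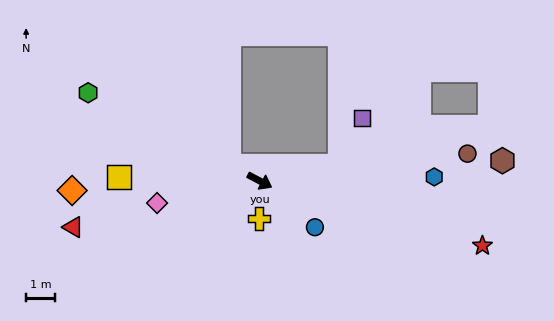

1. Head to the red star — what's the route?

turn left 12°, forward 8.1 m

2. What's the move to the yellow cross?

turn right 63°, forward 1.3 m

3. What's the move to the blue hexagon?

turn left 29°, forward 6.1 m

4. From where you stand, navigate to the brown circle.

turn left 35°, forward 7.3 m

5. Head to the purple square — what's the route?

blocked — turn left 39°, forward 2.9 m, then turn left 54°, forward 1.8 m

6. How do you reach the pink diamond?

turn right 140°, forward 3.7 m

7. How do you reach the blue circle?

turn right 12°, forward 2.5 m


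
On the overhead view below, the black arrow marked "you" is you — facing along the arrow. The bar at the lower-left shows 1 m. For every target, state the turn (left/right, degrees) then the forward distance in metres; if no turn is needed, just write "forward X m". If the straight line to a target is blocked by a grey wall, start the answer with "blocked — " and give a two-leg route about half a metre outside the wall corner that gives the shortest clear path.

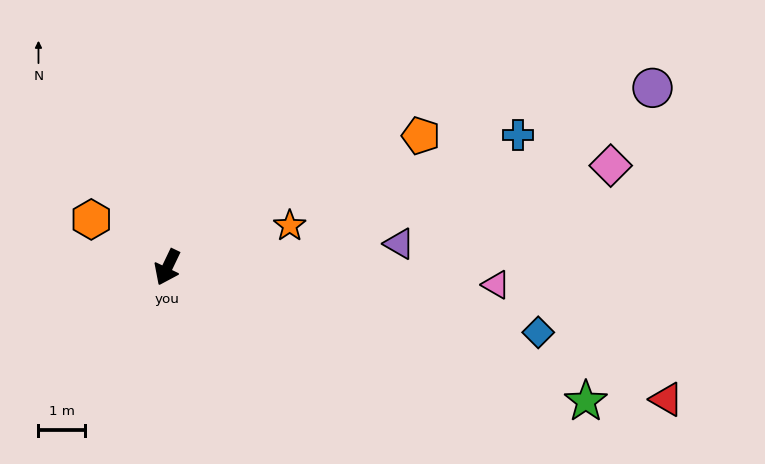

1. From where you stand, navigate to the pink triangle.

turn left 113°, forward 7.1 m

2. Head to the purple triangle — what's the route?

turn left 121°, forward 5.1 m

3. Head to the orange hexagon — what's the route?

turn right 97°, forward 1.9 m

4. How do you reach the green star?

turn left 98°, forward 9.5 m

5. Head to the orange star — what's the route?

turn left 134°, forward 2.8 m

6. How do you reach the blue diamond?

turn left 106°, forward 8.2 m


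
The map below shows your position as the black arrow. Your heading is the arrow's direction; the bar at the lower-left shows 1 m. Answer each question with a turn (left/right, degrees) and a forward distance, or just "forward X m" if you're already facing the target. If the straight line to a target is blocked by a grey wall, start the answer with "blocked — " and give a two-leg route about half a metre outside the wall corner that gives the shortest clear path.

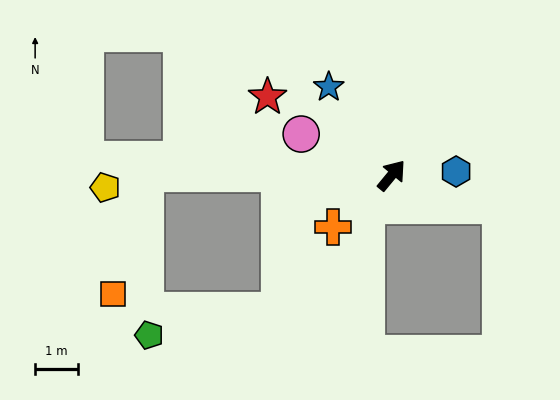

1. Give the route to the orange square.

blocked — turn left 129°, forward 5.7 m, then turn left 76°, forward 2.9 m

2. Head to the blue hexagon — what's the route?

turn right 47°, forward 1.5 m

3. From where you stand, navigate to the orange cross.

turn left 171°, forward 1.8 m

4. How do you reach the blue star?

turn left 75°, forward 2.5 m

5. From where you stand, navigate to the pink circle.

turn left 105°, forward 2.3 m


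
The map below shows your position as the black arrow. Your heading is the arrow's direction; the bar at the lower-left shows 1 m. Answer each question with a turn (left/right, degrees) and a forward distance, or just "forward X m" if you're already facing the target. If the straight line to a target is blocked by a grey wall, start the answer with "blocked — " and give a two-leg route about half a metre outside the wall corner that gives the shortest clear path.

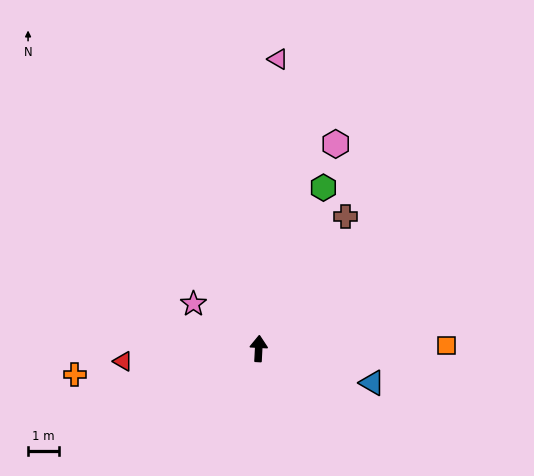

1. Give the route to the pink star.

turn left 59°, forward 2.5 m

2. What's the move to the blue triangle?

turn right 104°, forward 3.8 m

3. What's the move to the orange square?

turn right 86°, forward 6.0 m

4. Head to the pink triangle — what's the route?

forward 9.3 m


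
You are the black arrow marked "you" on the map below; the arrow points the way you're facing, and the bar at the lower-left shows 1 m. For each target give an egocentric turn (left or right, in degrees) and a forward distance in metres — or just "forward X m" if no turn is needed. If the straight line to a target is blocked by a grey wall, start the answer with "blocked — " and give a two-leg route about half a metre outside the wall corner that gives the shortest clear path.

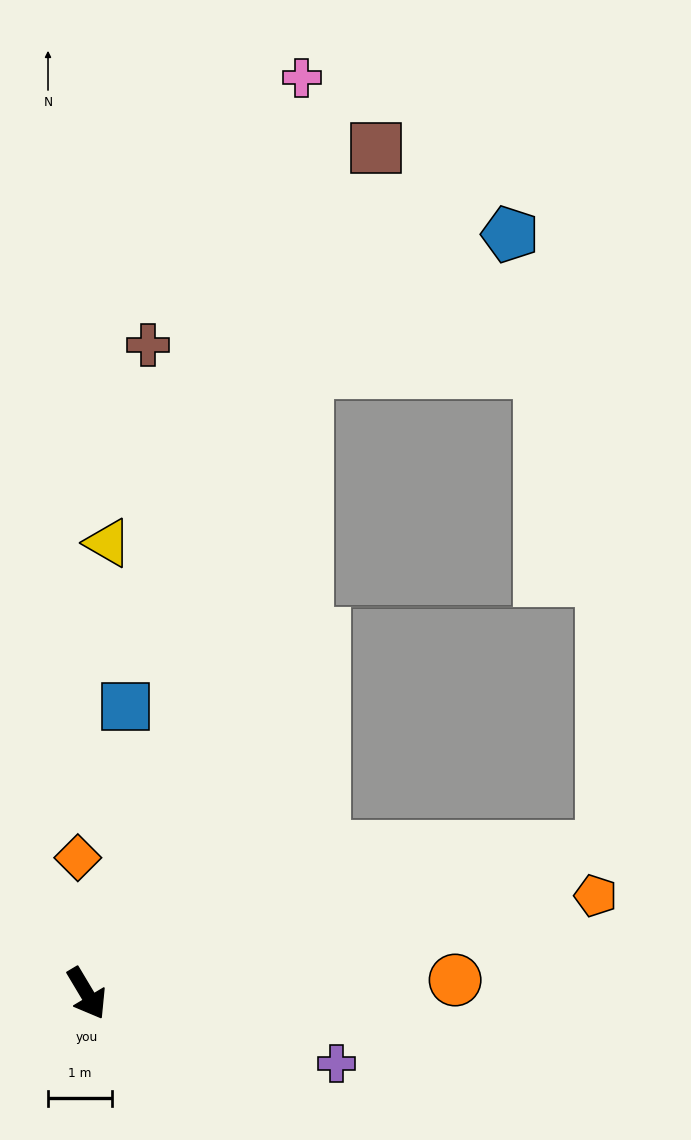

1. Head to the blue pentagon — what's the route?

blocked — turn left 130°, forward 10.3 m, then turn right 37°, forward 3.8 m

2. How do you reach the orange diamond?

turn left 153°, forward 2.1 m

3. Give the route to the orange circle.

turn left 61°, forward 5.8 m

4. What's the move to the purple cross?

turn left 44°, forward 4.1 m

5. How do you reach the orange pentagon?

turn left 70°, forward 8.1 m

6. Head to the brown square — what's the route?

turn left 130°, forward 14.0 m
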